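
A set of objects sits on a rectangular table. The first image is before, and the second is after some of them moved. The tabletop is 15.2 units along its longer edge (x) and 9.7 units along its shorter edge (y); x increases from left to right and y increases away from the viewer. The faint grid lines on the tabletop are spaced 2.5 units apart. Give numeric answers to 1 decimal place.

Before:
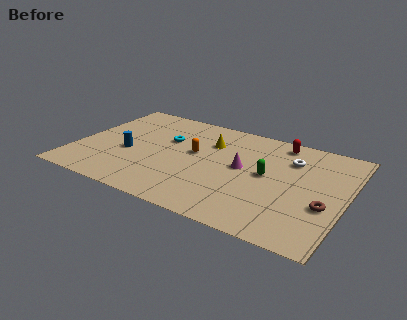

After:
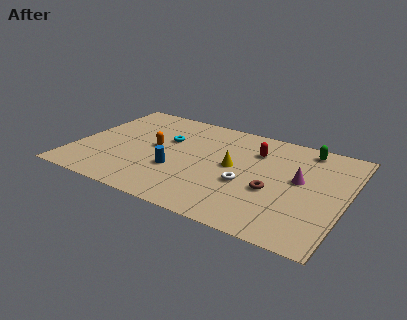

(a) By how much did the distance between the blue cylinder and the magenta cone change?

+0.5

They were about 6.5 units apart before and 7.0 after — 0.5 units further apart.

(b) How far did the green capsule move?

3.8

The green capsule was near (10.8, 5.1) before and (12.6, 8.5) after, so it travelled √(1.8² + 3.4²) ≈ 3.8 units.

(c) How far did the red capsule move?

1.8

The red capsule moved from about (11.1, 8.5) to (9.9, 7.1), a distance of √(1.2² + 1.4²) ≈ 1.8.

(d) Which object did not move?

the cyan torus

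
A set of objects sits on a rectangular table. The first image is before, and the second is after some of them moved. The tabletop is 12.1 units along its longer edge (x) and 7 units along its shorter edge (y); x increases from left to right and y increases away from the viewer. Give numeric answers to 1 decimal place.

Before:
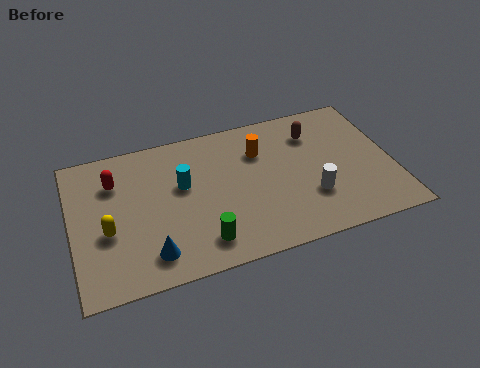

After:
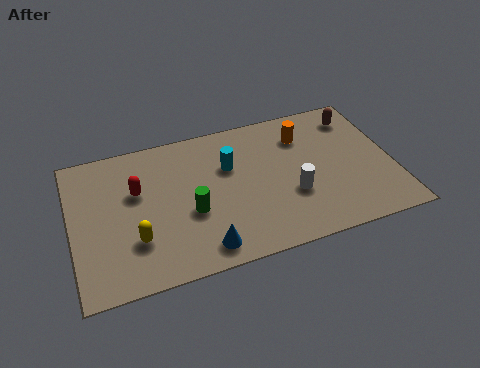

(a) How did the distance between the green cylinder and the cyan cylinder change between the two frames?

-0.5

Before: roughly 2.9 units apart; after: 2.4. That's 0.5 units closer together.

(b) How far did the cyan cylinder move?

1.8

The cyan cylinder was near (4.2, 4.2) before and (6.0, 4.6) after, so it travelled √(1.8² + 0.4²) ≈ 1.8 units.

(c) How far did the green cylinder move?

1.5

From (4.7, 1.3) to (4.4, 2.8), the green cylinder covered √(0.3² + 1.5²) ≈ 1.5 units.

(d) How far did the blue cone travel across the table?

1.9

The blue cone moved from about (2.8, 1.3) to (4.7, 1.0), a distance of √(1.9² + 0.3²) ≈ 1.9.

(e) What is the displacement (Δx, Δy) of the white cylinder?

(-0.7, 0.3)

From the two frames, the white cylinder sits at roughly (8.9, 2.2) before and (8.2, 2.5) after.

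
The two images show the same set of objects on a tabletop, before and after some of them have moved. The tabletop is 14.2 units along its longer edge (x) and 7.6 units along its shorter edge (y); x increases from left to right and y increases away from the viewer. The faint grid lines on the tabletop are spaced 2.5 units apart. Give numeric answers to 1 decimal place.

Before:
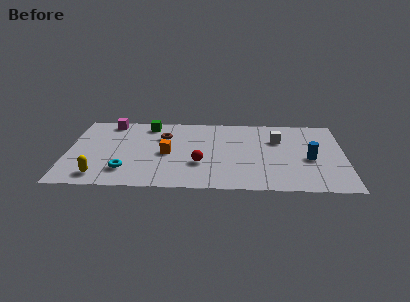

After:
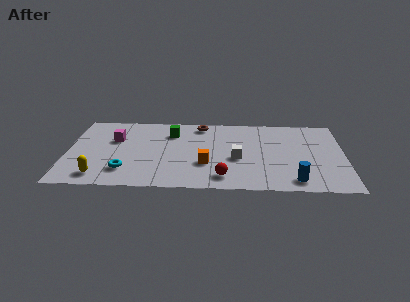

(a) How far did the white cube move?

2.9

The white cube was near (10.8, 5.2) before and (8.7, 3.2) after, so it travelled √(2.1² + 2.0²) ≈ 2.9 units.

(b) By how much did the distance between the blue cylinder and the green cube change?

-1.1

The distance was about 8.9 in the first image and 7.8 in the second, so they moved 1.1 units closer together.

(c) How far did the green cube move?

1.4

The green cube was near (4.1, 6.5) before and (5.3, 5.7) after, so it travelled √(1.2² + 0.8²) ≈ 1.4 units.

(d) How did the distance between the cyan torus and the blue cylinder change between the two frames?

-0.9

They were about 9.5 units apart before and 8.6 after — 0.9 units closer together.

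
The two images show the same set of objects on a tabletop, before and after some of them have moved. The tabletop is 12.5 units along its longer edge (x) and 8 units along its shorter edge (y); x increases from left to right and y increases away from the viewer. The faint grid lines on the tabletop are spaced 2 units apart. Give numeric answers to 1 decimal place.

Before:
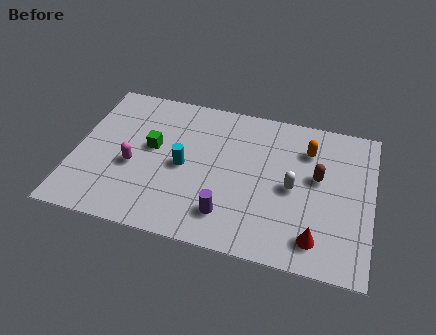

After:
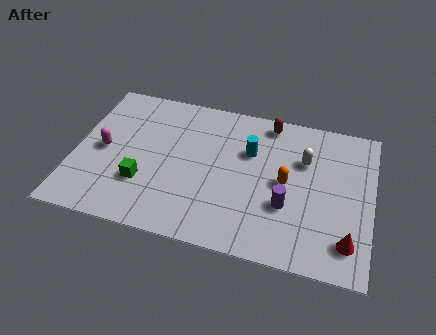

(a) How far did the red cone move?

1.3

The red cone moved from about (10.3, 1.4) to (11.6, 1.6), a distance of √(1.3² + 0.2²) ≈ 1.3.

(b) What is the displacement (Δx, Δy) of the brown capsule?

(-2.2, 2.5)

From the two frames, the brown capsule sits at roughly (10.2, 4.6) before and (8.0, 7.1) after.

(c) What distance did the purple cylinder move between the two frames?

2.6

The purple cylinder was near (6.6, 1.7) before and (9.0, 2.8) after, so it travelled √(2.4² + 1.1²) ≈ 2.6 units.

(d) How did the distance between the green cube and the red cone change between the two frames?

+0.9

Before: roughly 7.7 units apart; after: 8.6. That's 0.9 units further apart.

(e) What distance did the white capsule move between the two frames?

1.6

The white capsule was near (9.2, 3.8) before and (9.6, 5.4) after, so it travelled √(0.4² + 1.6²) ≈ 1.6 units.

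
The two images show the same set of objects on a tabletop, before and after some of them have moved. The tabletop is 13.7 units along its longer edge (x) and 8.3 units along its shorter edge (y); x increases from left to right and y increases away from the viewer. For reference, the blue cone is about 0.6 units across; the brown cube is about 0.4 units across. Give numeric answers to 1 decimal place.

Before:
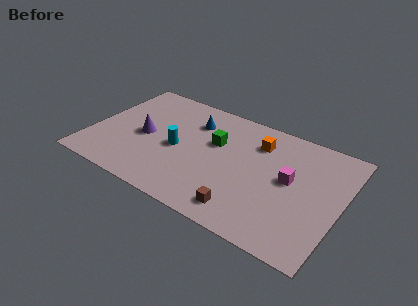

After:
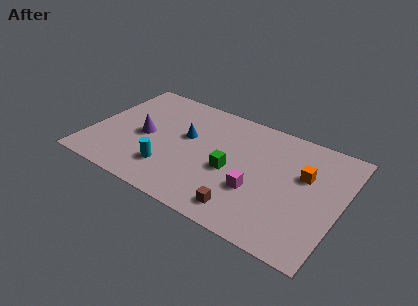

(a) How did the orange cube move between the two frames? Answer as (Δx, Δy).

(2.7, -1.1)

The orange cube was at about (8.9, 6.3) and moved to about (11.6, 5.2).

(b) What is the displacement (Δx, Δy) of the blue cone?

(-0.2, -1.3)

From the two frames, the blue cone sits at roughly (5.3, 6.2) before and (5.1, 4.9) after.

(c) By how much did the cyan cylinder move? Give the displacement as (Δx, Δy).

(-0.2, -1.7)

From the two frames, the cyan cylinder sits at roughly (4.8, 3.8) before and (4.6, 2.1) after.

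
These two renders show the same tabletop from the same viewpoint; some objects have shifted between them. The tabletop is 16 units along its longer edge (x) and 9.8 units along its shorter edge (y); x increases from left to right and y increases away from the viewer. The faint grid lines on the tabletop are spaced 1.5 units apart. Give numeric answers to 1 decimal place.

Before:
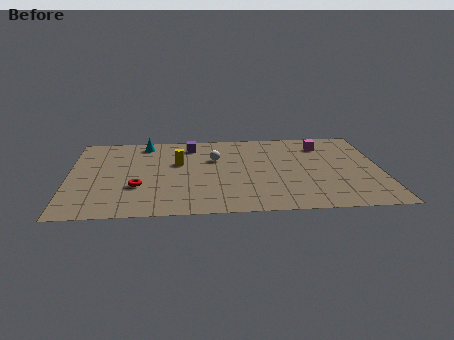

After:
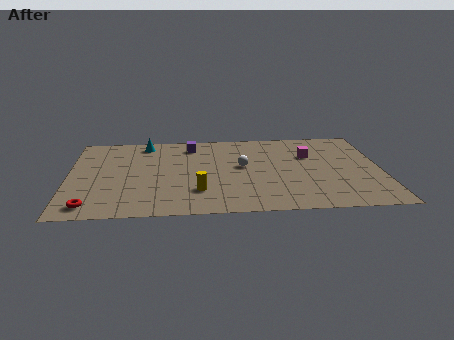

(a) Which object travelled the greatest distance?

the yellow cylinder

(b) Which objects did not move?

the cyan cone and the purple cube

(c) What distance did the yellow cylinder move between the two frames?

3.5

From (5.6, 6.0) to (6.6, 2.6), the yellow cylinder covered √(1.0² + 3.4²) ≈ 3.5 units.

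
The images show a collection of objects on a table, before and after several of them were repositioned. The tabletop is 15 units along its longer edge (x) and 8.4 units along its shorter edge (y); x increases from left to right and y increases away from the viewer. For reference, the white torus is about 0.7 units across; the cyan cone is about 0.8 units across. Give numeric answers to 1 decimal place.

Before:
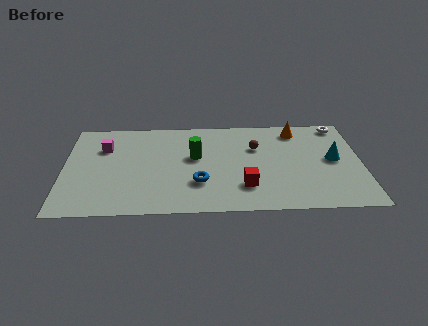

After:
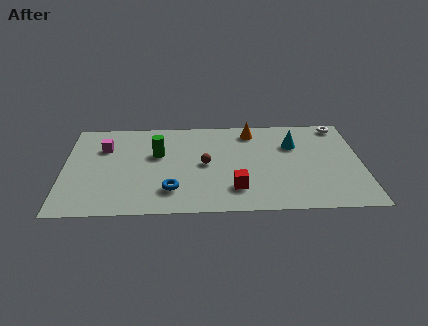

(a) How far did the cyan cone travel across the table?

2.4

The cyan cone moved from about (13.6, 4.4) to (11.6, 5.8), a distance of √(2.0² + 1.4²) ≈ 2.4.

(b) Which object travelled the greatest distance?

the brown sphere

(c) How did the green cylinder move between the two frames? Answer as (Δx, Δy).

(-1.9, 0.3)

The green cylinder was at about (6.6, 4.9) and moved to about (4.7, 5.2).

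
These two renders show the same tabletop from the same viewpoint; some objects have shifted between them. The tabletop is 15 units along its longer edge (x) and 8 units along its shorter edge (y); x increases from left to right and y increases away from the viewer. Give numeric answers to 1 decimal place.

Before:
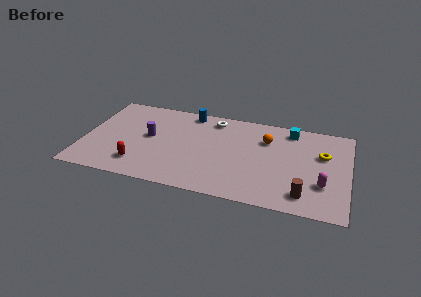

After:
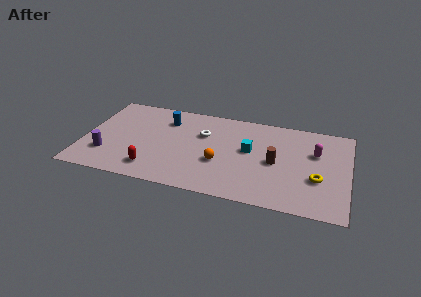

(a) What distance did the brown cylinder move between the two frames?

2.9

The brown cylinder was near (12.6, 1.4) before and (10.9, 3.8) after, so it travelled √(1.7² + 2.4²) ≈ 2.9 units.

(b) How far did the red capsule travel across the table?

0.8

The red capsule moved from about (3.3, 1.7) to (4.1, 1.5), a distance of √(0.8² + 0.2²) ≈ 0.8.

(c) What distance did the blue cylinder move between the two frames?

1.6

The blue cylinder was near (5.8, 7.1) before and (4.5, 6.1) after, so it travelled √(1.3² + 1.0²) ≈ 1.6 units.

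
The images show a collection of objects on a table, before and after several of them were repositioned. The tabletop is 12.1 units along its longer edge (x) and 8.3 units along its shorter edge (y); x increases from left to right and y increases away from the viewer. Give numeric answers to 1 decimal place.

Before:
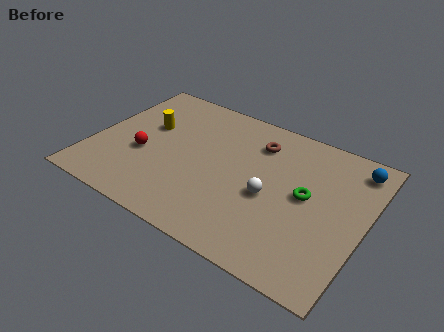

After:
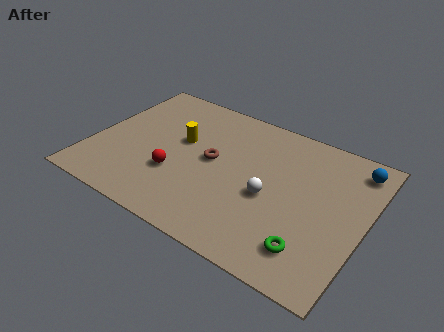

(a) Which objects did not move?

the white sphere and the blue sphere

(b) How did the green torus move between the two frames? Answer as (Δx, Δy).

(0.6, -2.7)

From the two frames, the green torus sits at roughly (9.5, 4.4) before and (10.1, 1.7) after.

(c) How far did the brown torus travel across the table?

2.6

The brown torus was near (7.0, 6.4) before and (5.3, 4.4) after, so it travelled √(1.7² + 2.0²) ≈ 2.6 units.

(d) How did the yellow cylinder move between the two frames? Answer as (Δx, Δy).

(1.6, -0.2)

The yellow cylinder started near (2.2, 5.1) and ended near (3.8, 4.9).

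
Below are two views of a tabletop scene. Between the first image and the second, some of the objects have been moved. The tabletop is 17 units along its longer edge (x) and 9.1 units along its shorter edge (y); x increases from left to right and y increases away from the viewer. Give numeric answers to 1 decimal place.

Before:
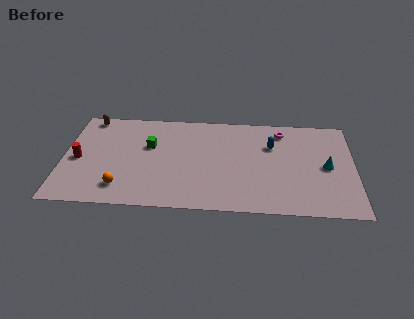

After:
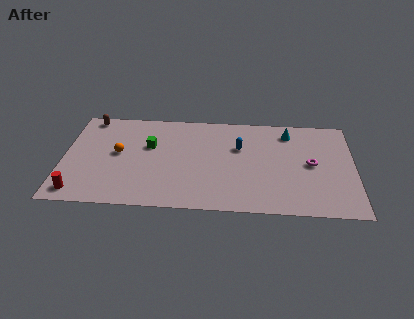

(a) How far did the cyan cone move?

3.8

From (15.4, 4.4) to (13.2, 7.5), the cyan cone covered √(2.2² + 3.1²) ≈ 3.8 units.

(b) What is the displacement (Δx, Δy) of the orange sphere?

(-0.3, 3.1)

The orange sphere started near (3.5, 1.8) and ended near (3.2, 4.9).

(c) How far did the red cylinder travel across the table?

3.0

From (0.9, 4.2) to (1.0, 1.2), the red cylinder covered √(0.1² + 3.0²) ≈ 3.0 units.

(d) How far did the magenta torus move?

3.4

The magenta torus was near (12.8, 7.6) before and (14.5, 4.6) after, so it travelled √(1.7² + 3.0²) ≈ 3.4 units.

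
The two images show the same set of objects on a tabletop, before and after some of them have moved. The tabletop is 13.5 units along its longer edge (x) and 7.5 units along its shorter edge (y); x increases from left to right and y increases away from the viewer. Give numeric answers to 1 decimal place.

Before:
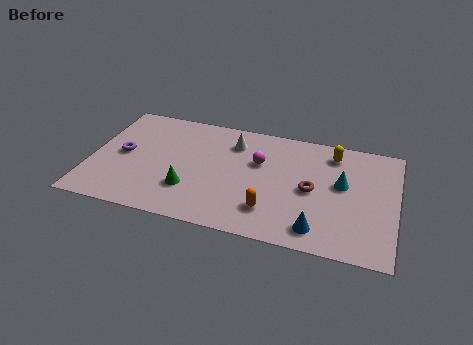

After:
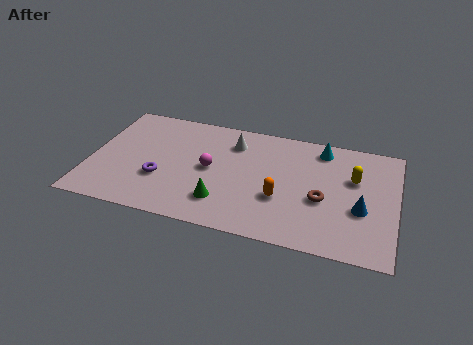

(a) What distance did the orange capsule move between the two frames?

1.0

The orange capsule moved from about (8.1, 1.8) to (8.5, 2.7), a distance of √(0.4² + 0.9²) ≈ 1.0.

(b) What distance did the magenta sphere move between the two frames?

2.3

The magenta sphere was near (7.4, 4.8) before and (5.3, 3.8) after, so it travelled √(2.1² + 1.0²) ≈ 2.3 units.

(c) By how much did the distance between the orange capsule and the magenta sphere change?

+0.3

Before: roughly 3.1 units apart; after: 3.4. That's 0.3 units further apart.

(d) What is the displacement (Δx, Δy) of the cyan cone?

(-1.0, 2.1)

From the two frames, the cyan cone sits at roughly (11.1, 4.3) before and (10.1, 6.4) after.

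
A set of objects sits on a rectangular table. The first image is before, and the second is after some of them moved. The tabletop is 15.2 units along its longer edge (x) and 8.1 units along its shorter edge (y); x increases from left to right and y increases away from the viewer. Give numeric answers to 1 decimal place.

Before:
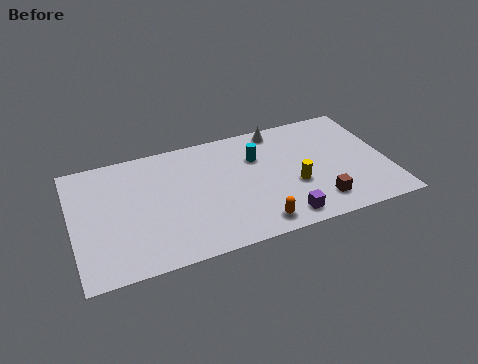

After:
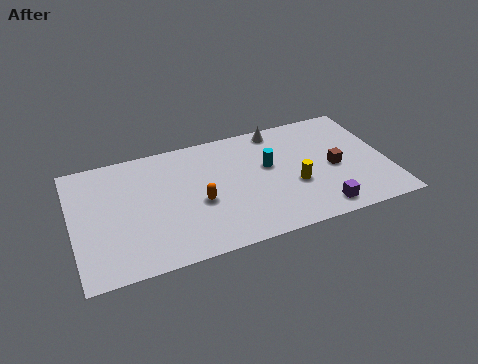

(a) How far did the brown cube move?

2.3

The brown cube moved from about (11.6, 1.6) to (12.6, 3.7), a distance of √(1.0² + 2.1²) ≈ 2.3.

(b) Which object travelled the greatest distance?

the orange capsule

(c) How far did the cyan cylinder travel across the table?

0.9

From (9.0, 5.6) to (9.5, 4.8), the cyan cylinder covered √(0.5² + 0.8²) ≈ 0.9 units.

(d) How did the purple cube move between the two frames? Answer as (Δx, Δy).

(1.8, 0.0)

The purple cube was at about (9.8, 1.1) and moved to about (11.6, 1.1).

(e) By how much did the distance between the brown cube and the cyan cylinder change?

-1.5

The distance was about 4.8 in the first image and 3.3 in the second, so they moved 1.5 units closer together.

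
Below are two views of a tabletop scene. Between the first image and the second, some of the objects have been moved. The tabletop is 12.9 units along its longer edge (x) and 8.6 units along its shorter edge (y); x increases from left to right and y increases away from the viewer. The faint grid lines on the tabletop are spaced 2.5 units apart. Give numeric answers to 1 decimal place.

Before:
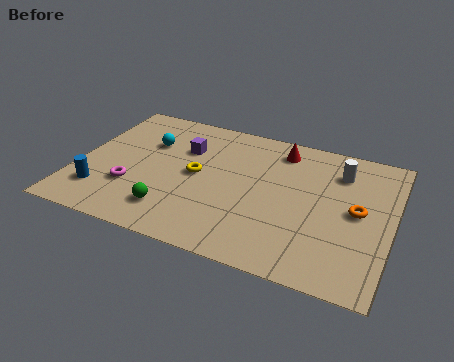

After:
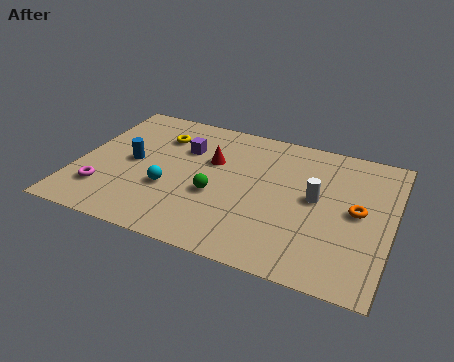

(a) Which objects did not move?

the orange torus and the purple cube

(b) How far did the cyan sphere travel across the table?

3.0

The cyan sphere was near (2.7, 5.8) before and (3.9, 3.1) after, so it travelled √(1.2² + 2.7²) ≈ 3.0 units.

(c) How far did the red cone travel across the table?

3.2

From (8.1, 7.2) to (5.4, 5.5), the red cone covered √(2.7² + 1.7²) ≈ 3.2 units.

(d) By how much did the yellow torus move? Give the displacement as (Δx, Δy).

(-1.8, 2.0)

The yellow torus started near (4.9, 4.4) and ended near (3.1, 6.4).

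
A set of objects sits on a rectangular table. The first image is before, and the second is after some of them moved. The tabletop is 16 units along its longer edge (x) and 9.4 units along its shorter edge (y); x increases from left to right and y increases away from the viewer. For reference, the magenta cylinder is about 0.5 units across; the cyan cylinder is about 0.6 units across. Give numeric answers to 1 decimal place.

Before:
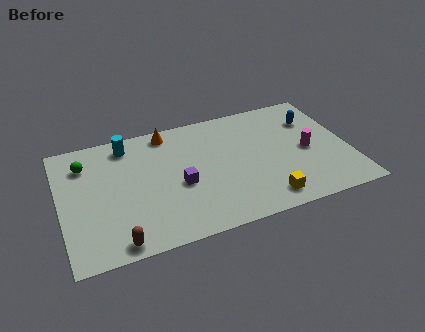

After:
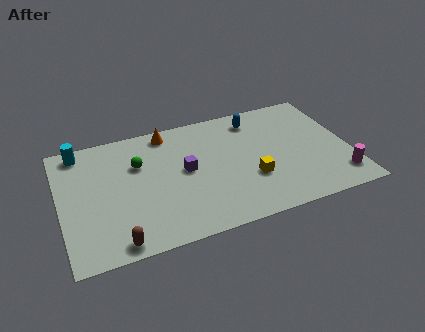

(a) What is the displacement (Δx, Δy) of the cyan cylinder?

(-2.6, 0.3)

The cyan cylinder was at about (3.9, 8.0) and moved to about (1.3, 8.3).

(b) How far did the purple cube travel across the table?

1.1

The purple cube was near (6.5, 4.0) before and (6.9, 5.0) after, so it travelled √(0.4² + 1.0²) ≈ 1.1 units.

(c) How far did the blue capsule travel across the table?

3.4

The blue capsule moved from about (14.3, 6.8) to (11.1, 7.8), a distance of √(3.2² + 1.0²) ≈ 3.4.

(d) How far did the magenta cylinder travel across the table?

3.0

From (13.7, 4.4) to (15.2, 1.8), the magenta cylinder covered √(1.5² + 2.6²) ≈ 3.0 units.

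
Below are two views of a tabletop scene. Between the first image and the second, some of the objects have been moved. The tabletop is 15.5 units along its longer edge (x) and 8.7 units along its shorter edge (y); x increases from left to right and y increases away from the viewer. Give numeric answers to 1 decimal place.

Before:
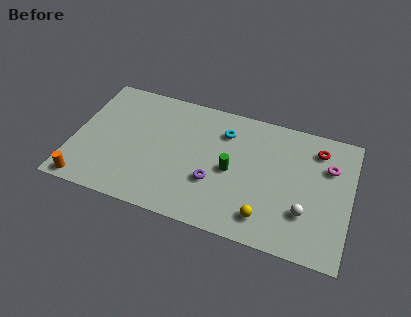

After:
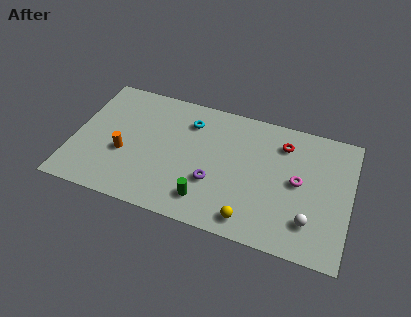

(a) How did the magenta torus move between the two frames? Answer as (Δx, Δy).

(-1.6, -1.5)

From the two frames, the magenta torus sits at roughly (14.2, 6.0) before and (12.6, 4.5) after.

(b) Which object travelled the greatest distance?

the orange cylinder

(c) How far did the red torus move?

1.9

The red torus was near (13.5, 7.0) before and (11.6, 6.8) after, so it travelled √(1.9² + 0.2²) ≈ 1.9 units.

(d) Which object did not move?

the purple torus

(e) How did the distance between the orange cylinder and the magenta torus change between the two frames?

-4.4

They were about 14.2 units apart before and 9.8 after — 4.4 units closer together.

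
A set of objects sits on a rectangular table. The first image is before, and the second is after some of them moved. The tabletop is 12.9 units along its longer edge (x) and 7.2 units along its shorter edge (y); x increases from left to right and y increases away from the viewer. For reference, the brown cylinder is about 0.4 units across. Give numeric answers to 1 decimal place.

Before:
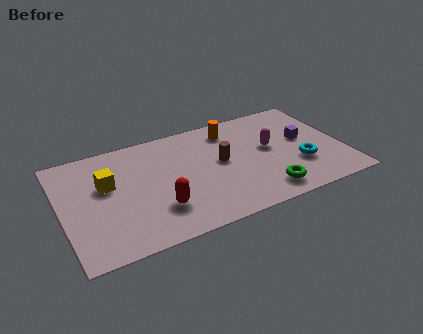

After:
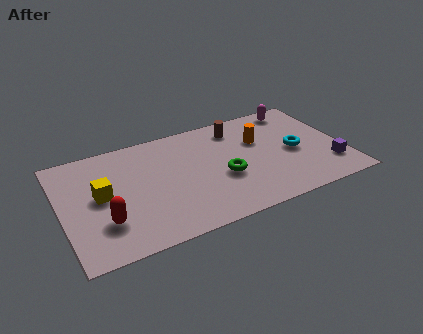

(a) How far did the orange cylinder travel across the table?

1.7

The orange cylinder moved from about (8.0, 5.9) to (9.2, 4.7), a distance of √(1.2² + 1.2²) ≈ 1.7.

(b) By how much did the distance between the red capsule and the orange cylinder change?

+2.4

Before: roughly 5.4 units apart; after: 7.8. That's 2.4 units further apart.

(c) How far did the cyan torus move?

1.0

The cyan torus moved from about (10.8, 2.4) to (10.7, 3.4), a distance of √(0.1² + 1.0²) ≈ 1.0.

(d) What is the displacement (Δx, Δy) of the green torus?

(-1.7, 1.7)

The green torus started near (9.0, 1.2) and ended near (7.3, 2.9).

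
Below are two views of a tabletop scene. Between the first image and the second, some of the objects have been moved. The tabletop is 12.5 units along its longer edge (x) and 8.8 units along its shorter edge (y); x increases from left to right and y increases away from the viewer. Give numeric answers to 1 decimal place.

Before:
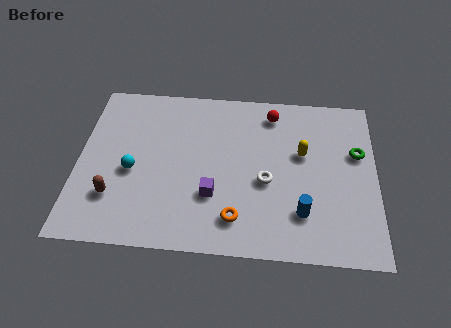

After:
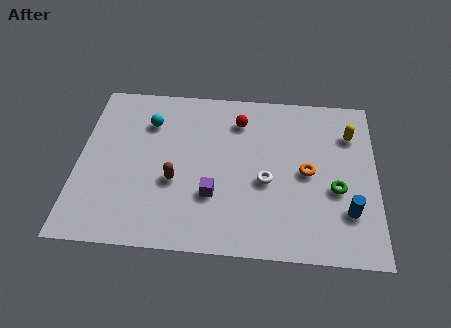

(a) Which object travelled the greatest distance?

the orange torus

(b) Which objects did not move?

the white torus and the purple cube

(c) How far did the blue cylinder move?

1.9

The blue cylinder moved from about (9.4, 2.2) to (11.3, 2.4), a distance of √(1.9² + 0.2²) ≈ 1.9.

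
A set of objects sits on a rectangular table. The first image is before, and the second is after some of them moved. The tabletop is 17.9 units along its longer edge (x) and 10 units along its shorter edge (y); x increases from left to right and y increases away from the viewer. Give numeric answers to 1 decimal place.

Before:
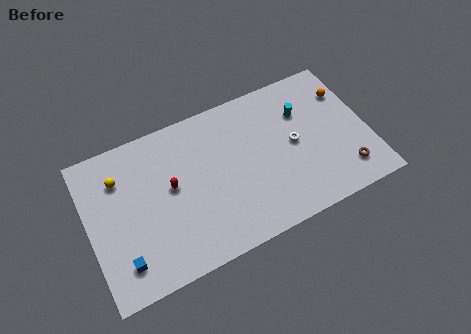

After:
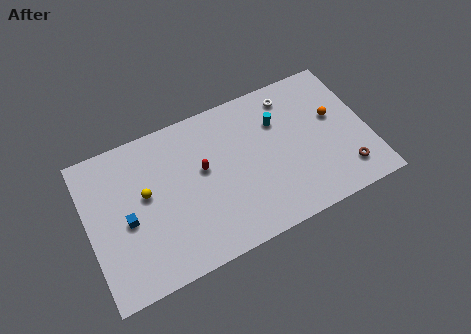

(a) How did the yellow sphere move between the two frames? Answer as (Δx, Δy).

(1.5, -1.7)

The yellow sphere started near (2.2, 7.4) and ended near (3.7, 5.7).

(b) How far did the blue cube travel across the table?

2.6

The blue cube moved from about (1.8, 2.0) to (2.4, 4.5), a distance of √(0.6² + 2.5²) ≈ 2.6.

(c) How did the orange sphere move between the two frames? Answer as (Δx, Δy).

(-1.0, -1.4)

From the two frames, the orange sphere sits at roughly (16.9, 7.3) before and (15.9, 5.9) after.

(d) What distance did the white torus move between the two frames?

3.3

The white torus moved from about (13.2, 5.1) to (13.4, 8.4), a distance of √(0.2² + 3.3²) ≈ 3.3.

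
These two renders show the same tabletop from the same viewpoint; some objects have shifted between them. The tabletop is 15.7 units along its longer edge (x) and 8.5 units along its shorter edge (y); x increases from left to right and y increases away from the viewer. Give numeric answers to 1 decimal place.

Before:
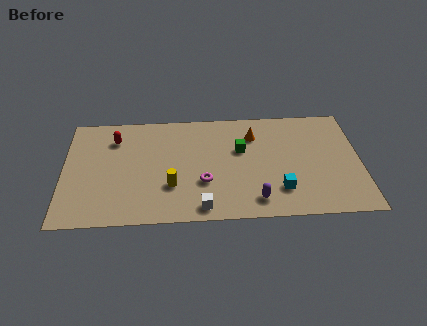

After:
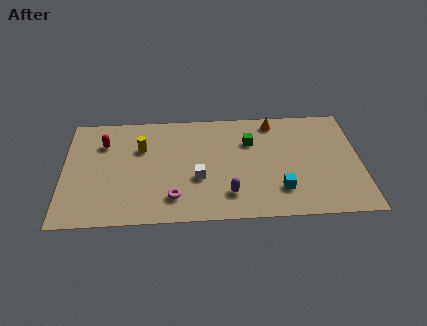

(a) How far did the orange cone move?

1.5

From (10.1, 6.4) to (11.2, 7.4), the orange cone covered √(1.1² + 1.0²) ≈ 1.5 units.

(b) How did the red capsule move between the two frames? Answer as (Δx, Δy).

(-0.6, -0.3)

The red capsule started near (2.7, 6.5) and ended near (2.1, 6.2).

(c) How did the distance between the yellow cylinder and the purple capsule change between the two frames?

+1.4

They were about 4.6 units apart before and 6.0 after — 1.4 units further apart.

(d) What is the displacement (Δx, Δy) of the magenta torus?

(-1.6, -1.1)

From the two frames, the magenta torus sits at roughly (7.4, 2.9) before and (5.8, 1.8) after.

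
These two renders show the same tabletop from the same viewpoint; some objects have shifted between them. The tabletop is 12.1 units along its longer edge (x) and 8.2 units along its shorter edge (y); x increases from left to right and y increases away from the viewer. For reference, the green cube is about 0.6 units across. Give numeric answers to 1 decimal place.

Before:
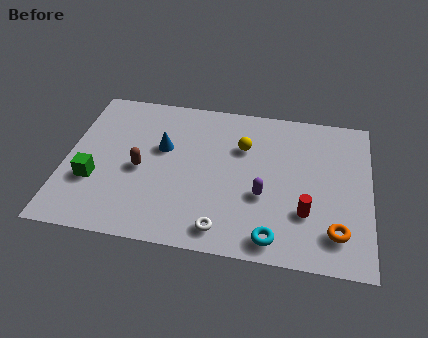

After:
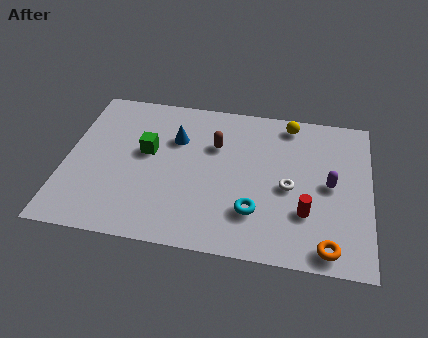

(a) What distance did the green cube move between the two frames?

2.8

The green cube was near (1.2, 2.8) before and (3.2, 4.7) after, so it travelled √(2.0² + 1.9²) ≈ 2.8 units.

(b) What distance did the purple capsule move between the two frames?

2.8

From (7.9, 3.1) to (10.5, 4.1), the purple capsule covered √(2.6² + 1.0²) ≈ 2.8 units.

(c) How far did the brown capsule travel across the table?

3.4

From (3.0, 3.7) to (5.9, 5.5), the brown capsule covered √(2.9² + 1.8²) ≈ 3.4 units.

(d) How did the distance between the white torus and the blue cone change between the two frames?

+0.3

Before: roughly 4.7 units apart; after: 5.0. That's 0.3 units further apart.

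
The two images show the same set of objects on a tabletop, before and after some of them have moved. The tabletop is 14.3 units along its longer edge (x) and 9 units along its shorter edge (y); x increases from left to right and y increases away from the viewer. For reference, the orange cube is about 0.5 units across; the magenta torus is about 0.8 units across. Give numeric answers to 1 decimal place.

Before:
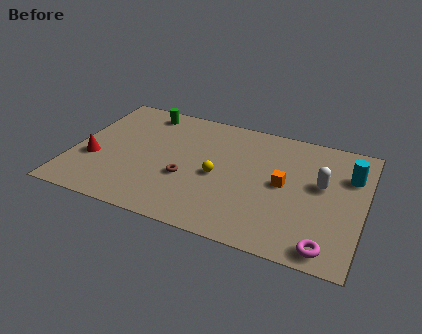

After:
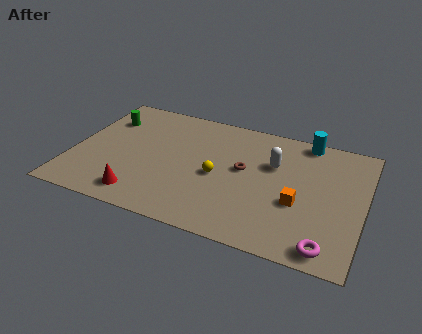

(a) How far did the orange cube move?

1.4

The orange cube was near (10.4, 4.6) before and (11.2, 3.5) after, so it travelled √(0.8² + 1.1²) ≈ 1.4 units.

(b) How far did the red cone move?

3.2

The red cone moved from about (1.1, 3.3) to (3.7, 1.4), a distance of √(2.6² + 1.9²) ≈ 3.2.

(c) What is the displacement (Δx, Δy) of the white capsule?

(-2.4, 0.7)

The white capsule was at about (12.2, 5.2) and moved to about (9.8, 5.9).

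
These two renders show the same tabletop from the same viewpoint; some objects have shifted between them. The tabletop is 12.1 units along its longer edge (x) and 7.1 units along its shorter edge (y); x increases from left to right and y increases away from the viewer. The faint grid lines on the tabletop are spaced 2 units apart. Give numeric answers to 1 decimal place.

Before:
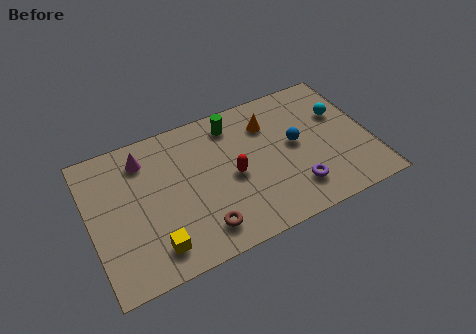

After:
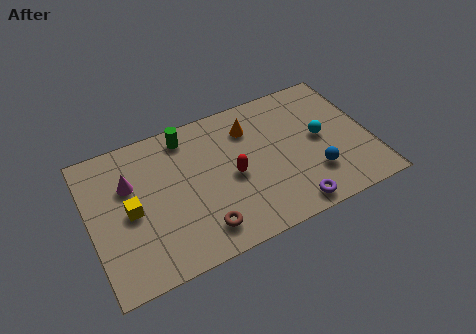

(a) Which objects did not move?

the brown torus and the red capsule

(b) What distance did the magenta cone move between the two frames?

1.2

The magenta cone was near (2.5, 5.7) before and (1.8, 4.7) after, so it travelled √(0.7² + 1.0²) ≈ 1.2 units.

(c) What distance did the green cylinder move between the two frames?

2.0

The green cylinder was near (6.4, 5.9) before and (4.4, 6.1) after, so it travelled √(2.0² + 0.2²) ≈ 2.0 units.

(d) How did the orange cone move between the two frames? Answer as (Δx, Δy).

(-0.8, 0.1)

From the two frames, the orange cone sits at roughly (7.9, 5.3) before and (7.1, 5.4) after.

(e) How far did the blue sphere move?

1.9

The blue sphere was near (8.9, 3.8) before and (9.5, 2.0) after, so it travelled √(0.6² + 1.8²) ≈ 1.9 units.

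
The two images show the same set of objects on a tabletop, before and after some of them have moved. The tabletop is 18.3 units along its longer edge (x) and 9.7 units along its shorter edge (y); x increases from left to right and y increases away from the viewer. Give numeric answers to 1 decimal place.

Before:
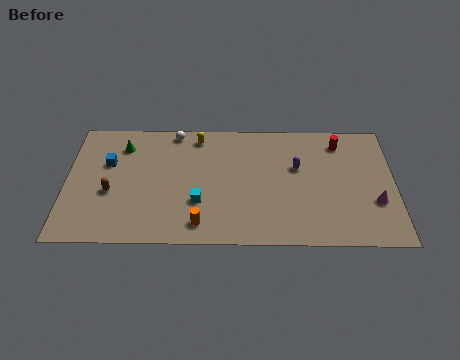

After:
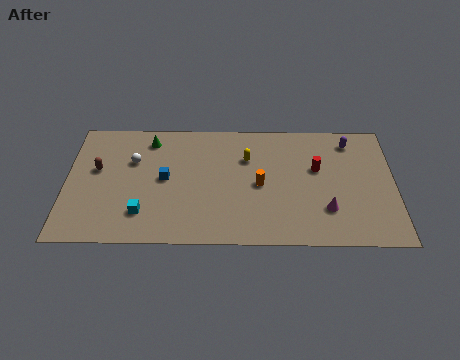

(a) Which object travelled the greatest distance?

the orange cylinder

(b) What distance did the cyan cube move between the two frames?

3.2

The cyan cube moved from about (7.4, 3.2) to (4.3, 2.3), a distance of √(3.1² + 0.9²) ≈ 3.2.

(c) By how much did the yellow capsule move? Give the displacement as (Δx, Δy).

(2.8, -1.7)

From the two frames, the yellow capsule sits at roughly (7.3, 8.4) before and (10.1, 6.7) after.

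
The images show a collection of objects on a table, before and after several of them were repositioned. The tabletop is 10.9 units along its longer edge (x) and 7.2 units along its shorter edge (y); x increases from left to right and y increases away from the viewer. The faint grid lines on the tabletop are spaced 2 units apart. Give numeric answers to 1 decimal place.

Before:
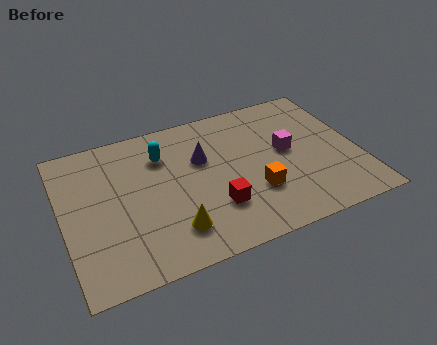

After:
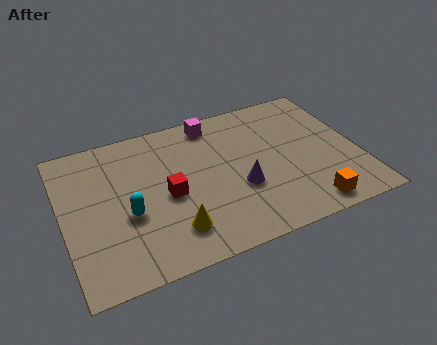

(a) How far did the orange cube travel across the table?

2.3

The orange cube moved from about (6.9, 2.3) to (8.7, 0.9), a distance of √(1.8² + 1.4²) ≈ 2.3.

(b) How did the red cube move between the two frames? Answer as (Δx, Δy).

(-1.6, 1.2)

From the two frames, the red cube sits at roughly (5.4, 2.1) before and (3.8, 3.3) after.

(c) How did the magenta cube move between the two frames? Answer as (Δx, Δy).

(-2.5, 2.4)

From the two frames, the magenta cube sits at roughly (8.3, 3.9) before and (5.8, 6.3) after.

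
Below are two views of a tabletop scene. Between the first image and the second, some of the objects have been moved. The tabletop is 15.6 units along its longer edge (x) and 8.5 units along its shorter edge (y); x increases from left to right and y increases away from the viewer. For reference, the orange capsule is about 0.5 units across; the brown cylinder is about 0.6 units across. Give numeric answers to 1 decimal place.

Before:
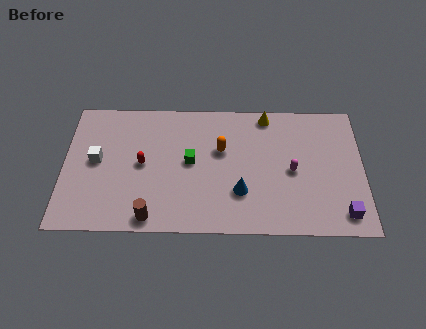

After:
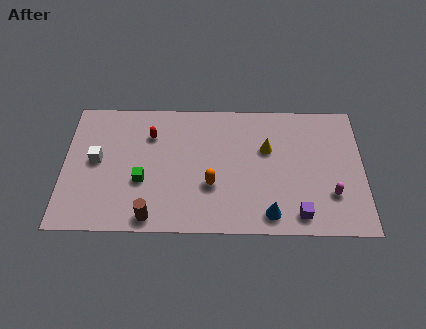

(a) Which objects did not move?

the brown cylinder and the white cube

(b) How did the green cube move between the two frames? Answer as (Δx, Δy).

(-2.5, -1.3)

The green cube started near (6.6, 4.5) and ended near (4.1, 3.2).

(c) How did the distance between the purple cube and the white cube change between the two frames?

-2.2

Before: roughly 13.2 units apart; after: 11.0. That's 2.2 units closer together.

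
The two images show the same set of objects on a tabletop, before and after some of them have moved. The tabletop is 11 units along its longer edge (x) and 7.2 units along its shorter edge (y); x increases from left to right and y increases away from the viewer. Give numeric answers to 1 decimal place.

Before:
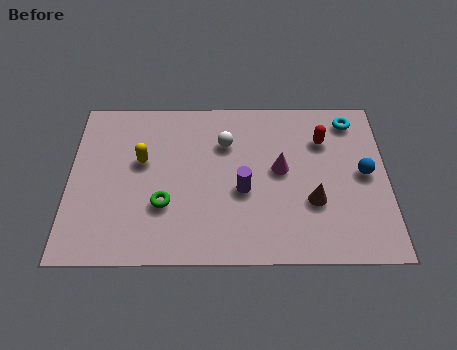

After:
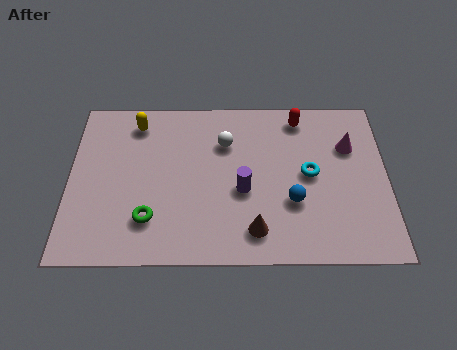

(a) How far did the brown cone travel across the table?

2.3

From (8.4, 2.5) to (6.4, 1.3), the brown cone covered √(2.0² + 1.2²) ≈ 2.3 units.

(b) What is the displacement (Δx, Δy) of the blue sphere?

(-2.5, -1.2)

The blue sphere started near (10.2, 3.7) and ended near (7.7, 2.5).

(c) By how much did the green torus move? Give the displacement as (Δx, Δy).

(-0.5, -0.6)

From the two frames, the green torus sits at roughly (3.3, 2.4) before and (2.8, 1.8) after.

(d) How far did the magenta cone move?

2.6

The magenta cone moved from about (7.3, 3.9) to (9.7, 4.9), a distance of √(2.4² + 1.0²) ≈ 2.6.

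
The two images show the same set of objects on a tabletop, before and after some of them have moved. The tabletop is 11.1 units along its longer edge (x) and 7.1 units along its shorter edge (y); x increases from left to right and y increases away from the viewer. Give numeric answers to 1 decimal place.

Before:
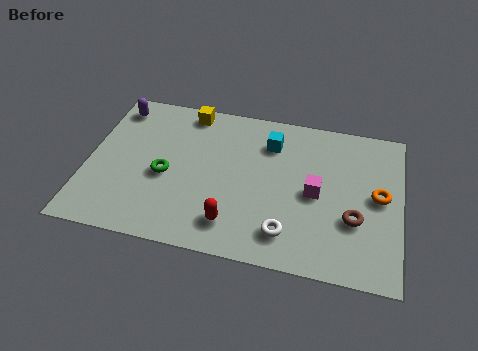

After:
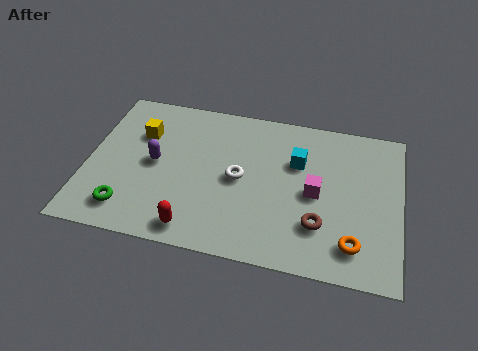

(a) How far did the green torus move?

2.2

The green torus was near (2.8, 3.1) before and (1.6, 1.3) after, so it travelled √(1.2² + 1.8²) ≈ 2.2 units.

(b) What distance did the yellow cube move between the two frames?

2.1

From (3.4, 6.3) to (1.8, 4.9), the yellow cube covered √(1.6² + 1.4²) ≈ 2.1 units.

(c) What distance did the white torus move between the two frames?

2.8

From (7.2, 1.4) to (5.4, 3.5), the white torus covered √(1.8² + 2.1²) ≈ 2.8 units.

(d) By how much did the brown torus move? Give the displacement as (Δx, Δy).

(-1.2, -0.5)

The brown torus started near (9.5, 2.5) and ended near (8.3, 2.0).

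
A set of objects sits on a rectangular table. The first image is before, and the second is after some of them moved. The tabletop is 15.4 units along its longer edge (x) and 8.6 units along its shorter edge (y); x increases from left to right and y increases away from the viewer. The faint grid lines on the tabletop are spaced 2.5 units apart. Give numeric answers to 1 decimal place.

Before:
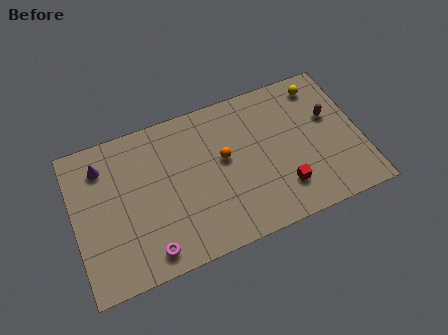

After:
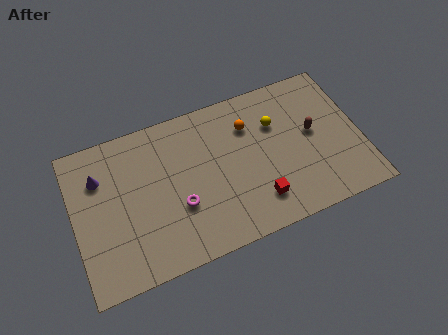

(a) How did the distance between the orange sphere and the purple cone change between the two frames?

+1.4

They were about 6.7 units apart before and 8.1 after — 1.4 units further apart.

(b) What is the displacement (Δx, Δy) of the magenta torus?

(1.8, 1.9)

The magenta torus started near (3.7, 1.2) and ended near (5.5, 3.1).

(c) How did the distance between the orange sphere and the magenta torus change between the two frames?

-0.5

They were about 5.7 units apart before and 5.2 after — 0.5 units closer together.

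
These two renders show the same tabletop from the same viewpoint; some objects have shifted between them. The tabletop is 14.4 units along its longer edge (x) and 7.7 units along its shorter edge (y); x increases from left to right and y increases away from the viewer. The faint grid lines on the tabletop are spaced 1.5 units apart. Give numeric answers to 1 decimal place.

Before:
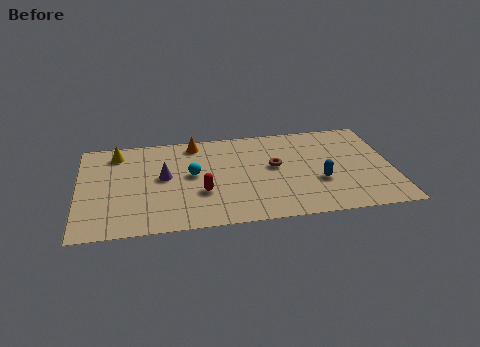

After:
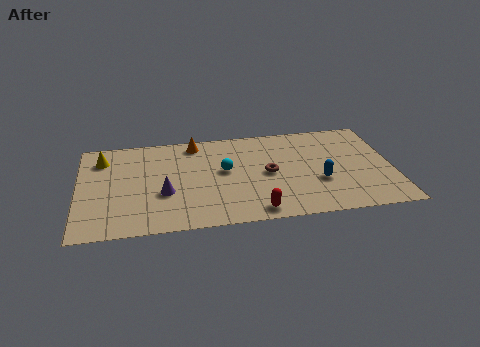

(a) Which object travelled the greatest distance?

the red capsule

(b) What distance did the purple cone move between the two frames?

1.3

The purple cone moved from about (3.9, 4.2) to (3.9, 2.9), a distance of √(0.0² + 1.3²) ≈ 1.3.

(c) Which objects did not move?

the orange cone and the blue capsule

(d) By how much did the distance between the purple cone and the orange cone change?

+1.2

They were about 2.9 units apart before and 4.1 after — 1.2 units further apart.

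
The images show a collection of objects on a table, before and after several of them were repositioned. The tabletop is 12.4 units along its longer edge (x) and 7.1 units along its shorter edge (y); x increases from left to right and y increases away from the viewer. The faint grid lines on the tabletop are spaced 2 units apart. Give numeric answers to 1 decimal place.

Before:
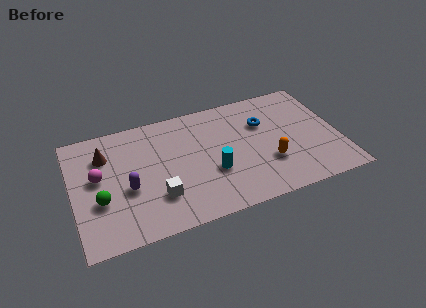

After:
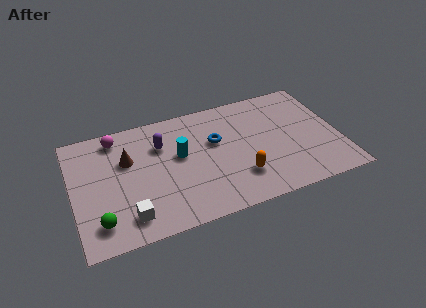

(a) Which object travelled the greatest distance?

the purple capsule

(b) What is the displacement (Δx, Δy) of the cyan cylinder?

(-1.4, 1.5)

From the two frames, the cyan cylinder sits at roughly (6.4, 2.6) before and (5.0, 4.1) after.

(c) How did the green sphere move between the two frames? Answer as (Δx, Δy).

(-0.1, -1.2)

From the two frames, the green sphere sits at roughly (1.2, 2.6) before and (1.1, 1.4) after.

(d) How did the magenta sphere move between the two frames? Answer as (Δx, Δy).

(1.0, 2.1)

From the two frames, the magenta sphere sits at roughly (1.2, 4.0) before and (2.2, 6.1) after.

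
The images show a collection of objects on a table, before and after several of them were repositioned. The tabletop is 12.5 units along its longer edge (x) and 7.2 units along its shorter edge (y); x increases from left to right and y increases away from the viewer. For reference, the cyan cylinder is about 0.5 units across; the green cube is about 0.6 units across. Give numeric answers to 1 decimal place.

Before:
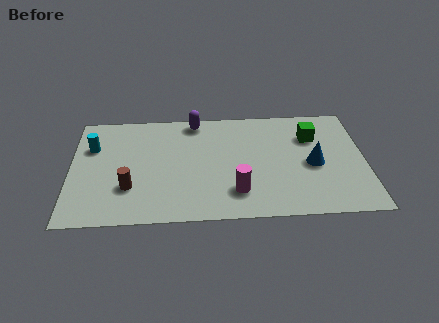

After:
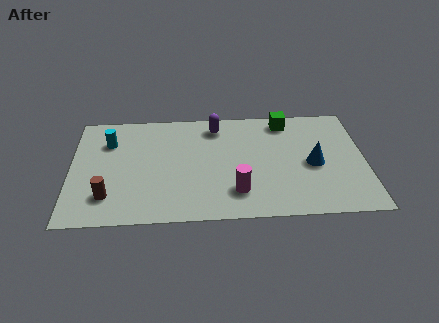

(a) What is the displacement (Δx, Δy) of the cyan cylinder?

(0.7, 0.3)

From the two frames, the cyan cylinder sits at roughly (0.9, 4.9) before and (1.6, 5.2) after.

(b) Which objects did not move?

the magenta cylinder and the blue cone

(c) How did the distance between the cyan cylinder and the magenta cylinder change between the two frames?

-0.5

They were about 6.9 units apart before and 6.4 after — 0.5 units closer together.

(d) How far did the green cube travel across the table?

1.6

The green cube moved from about (10.3, 5.1) to (9.2, 6.2), a distance of √(1.1² + 1.1²) ≈ 1.6.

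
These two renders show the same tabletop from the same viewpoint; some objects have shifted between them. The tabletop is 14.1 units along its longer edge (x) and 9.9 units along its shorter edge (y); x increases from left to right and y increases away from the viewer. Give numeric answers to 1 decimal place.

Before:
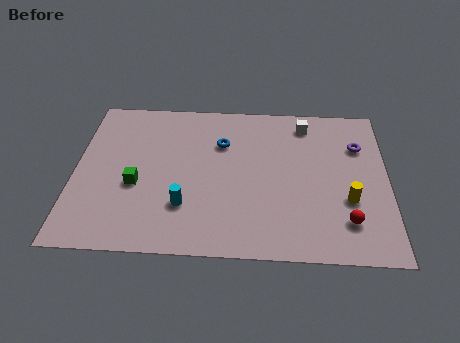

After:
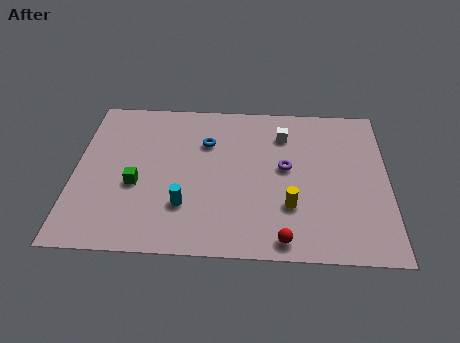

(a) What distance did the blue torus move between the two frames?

0.7

The blue torus was near (6.6, 6.9) before and (5.9, 6.9) after, so it travelled √(0.7² + 0.0²) ≈ 0.7 units.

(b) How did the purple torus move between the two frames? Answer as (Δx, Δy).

(-3.3, -1.6)

The purple torus was at about (12.8, 7.0) and moved to about (9.5, 5.4).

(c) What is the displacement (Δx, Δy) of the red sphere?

(-2.8, -1.2)

The red sphere started near (12.2, 2.2) and ended near (9.4, 1.0).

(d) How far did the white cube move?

1.3

From (10.4, 8.4) to (9.4, 7.6), the white cube covered √(1.0² + 0.8²) ≈ 1.3 units.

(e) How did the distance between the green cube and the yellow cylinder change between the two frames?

-2.5

Before: roughly 9.5 units apart; after: 7.0. That's 2.5 units closer together.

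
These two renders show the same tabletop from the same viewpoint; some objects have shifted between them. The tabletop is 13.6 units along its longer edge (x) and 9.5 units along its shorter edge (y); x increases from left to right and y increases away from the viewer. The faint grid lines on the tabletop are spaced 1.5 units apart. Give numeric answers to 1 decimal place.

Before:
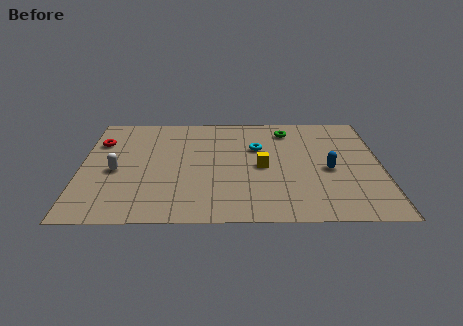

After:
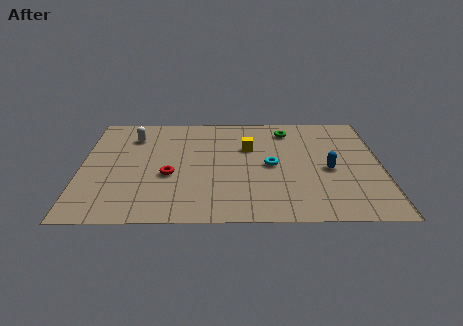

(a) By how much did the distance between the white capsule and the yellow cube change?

-1.2

Before: roughly 6.6 units apart; after: 5.4. That's 1.2 units closer together.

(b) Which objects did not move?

the blue capsule and the green torus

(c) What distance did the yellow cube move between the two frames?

1.8

The yellow cube was near (8.2, 4.5) before and (7.6, 6.2) after, so it travelled √(0.6² + 1.7²) ≈ 1.8 units.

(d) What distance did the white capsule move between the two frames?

3.2

From (1.6, 4.2) to (2.3, 7.3), the white capsule covered √(0.7² + 3.1²) ≈ 3.2 units.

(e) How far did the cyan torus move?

1.7

From (8.0, 6.2) to (8.6, 4.6), the cyan torus covered √(0.6² + 1.6²) ≈ 1.7 units.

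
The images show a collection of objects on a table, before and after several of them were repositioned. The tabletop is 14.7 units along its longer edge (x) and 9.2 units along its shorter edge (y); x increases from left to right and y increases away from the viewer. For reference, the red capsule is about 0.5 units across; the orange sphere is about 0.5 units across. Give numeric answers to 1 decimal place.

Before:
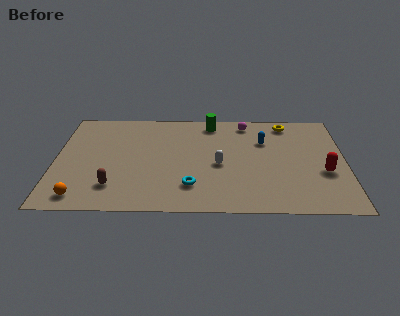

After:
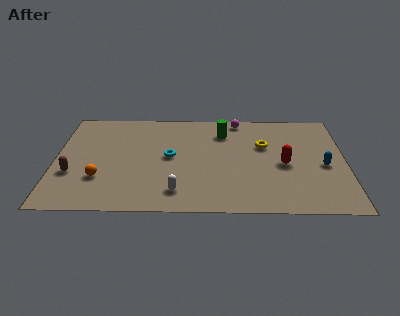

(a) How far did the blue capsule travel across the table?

3.7

The blue capsule was near (10.6, 6.3) before and (13.6, 4.1) after, so it travelled √(3.0² + 2.2²) ≈ 3.7 units.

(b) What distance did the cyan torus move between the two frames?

2.8

The cyan torus was near (6.9, 2.2) before and (5.8, 4.8) after, so it travelled √(1.1² + 2.6²) ≈ 2.8 units.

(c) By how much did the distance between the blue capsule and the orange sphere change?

+0.9

Before: roughly 10.5 units apart; after: 11.4. That's 0.9 units further apart.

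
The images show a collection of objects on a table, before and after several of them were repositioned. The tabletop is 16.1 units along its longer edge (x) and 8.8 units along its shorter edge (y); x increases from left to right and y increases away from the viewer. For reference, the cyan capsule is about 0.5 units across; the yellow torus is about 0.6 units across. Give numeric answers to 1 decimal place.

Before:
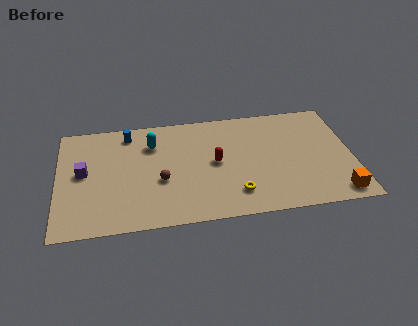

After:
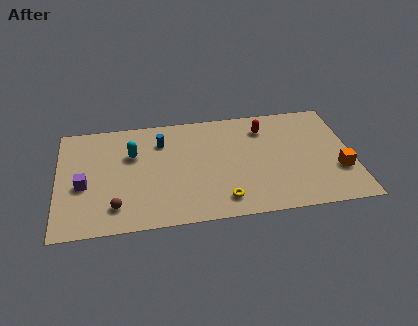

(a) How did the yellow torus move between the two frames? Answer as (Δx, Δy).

(-0.7, -0.4)

The yellow torus was at about (9.6, 1.9) and moved to about (8.9, 1.5).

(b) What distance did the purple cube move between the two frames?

1.0

From (1.4, 4.7) to (1.4, 3.7), the purple cube covered √(0.0² + 1.0²) ≈ 1.0 units.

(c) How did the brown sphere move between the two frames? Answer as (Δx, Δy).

(-2.5, -1.7)

From the two frames, the brown sphere sits at roughly (5.6, 3.5) before and (3.1, 1.8) after.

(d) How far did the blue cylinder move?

2.0

From (3.9, 7.5) to (5.7, 6.6), the blue cylinder covered √(1.8² + 0.9²) ≈ 2.0 units.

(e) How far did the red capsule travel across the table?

3.7

The red capsule was near (8.6, 4.5) before and (11.4, 6.9) after, so it travelled √(2.8² + 2.4²) ≈ 3.7 units.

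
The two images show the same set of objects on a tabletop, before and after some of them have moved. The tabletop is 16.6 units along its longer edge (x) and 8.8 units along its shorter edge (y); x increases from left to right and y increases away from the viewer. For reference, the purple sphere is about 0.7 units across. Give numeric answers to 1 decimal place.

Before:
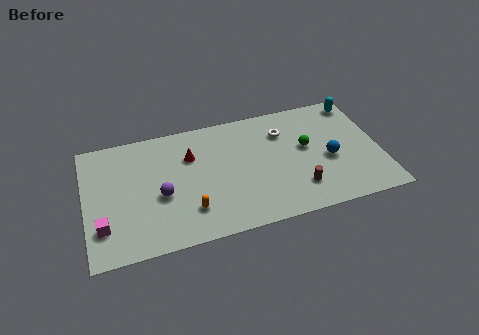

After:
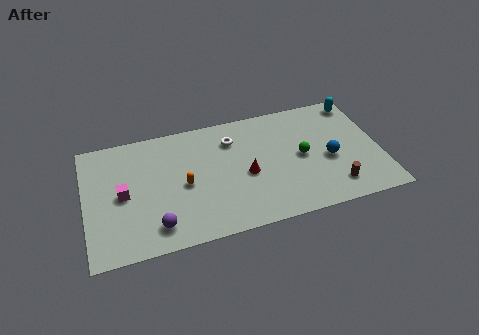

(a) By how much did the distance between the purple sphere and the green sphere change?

+0.5

The distance was about 8.4 in the first image and 8.9 in the second, so they moved 0.5 units further apart.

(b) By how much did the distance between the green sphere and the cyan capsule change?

+0.6

Before: roughly 4.2 units apart; after: 4.8. That's 0.6 units further apart.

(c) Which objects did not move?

the cyan capsule and the blue sphere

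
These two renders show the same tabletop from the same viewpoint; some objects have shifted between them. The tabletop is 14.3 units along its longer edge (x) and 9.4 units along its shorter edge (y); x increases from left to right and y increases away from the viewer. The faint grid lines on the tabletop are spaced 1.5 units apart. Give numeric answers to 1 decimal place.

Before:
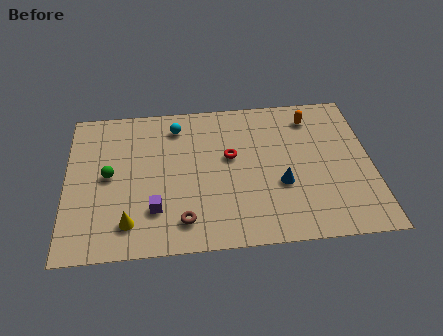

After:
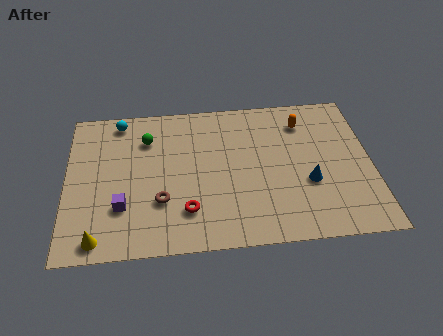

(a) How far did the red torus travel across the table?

3.8

The red torus was near (7.7, 5.5) before and (5.6, 2.3) after, so it travelled √(2.1² + 3.2²) ≈ 3.8 units.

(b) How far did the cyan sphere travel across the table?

2.8

From (5.2, 7.7) to (2.5, 8.3), the cyan sphere covered √(2.7² + 0.6²) ≈ 2.8 units.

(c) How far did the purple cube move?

1.5

From (4.1, 2.5) to (2.6, 2.8), the purple cube covered √(1.5² + 0.3²) ≈ 1.5 units.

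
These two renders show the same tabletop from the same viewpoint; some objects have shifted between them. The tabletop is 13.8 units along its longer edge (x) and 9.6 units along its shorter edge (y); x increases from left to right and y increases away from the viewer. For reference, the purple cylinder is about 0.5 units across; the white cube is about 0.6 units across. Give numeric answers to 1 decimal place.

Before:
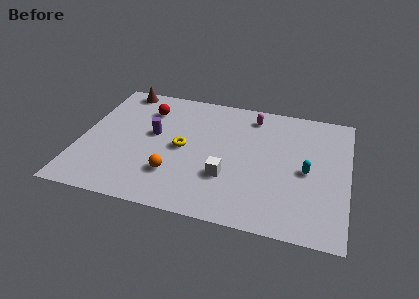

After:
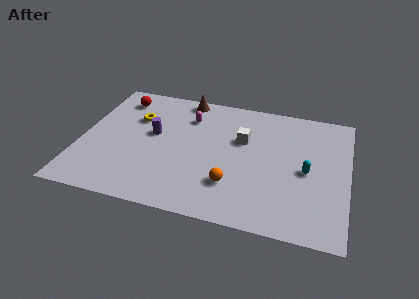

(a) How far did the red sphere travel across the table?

1.6

From (3.2, 7.3) to (1.7, 7.9), the red sphere covered √(1.5² + 0.6²) ≈ 1.6 units.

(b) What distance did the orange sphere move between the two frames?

3.0

The orange sphere was near (5.0, 2.6) before and (8.0, 2.6) after, so it travelled √(3.0² + 0.0²) ≈ 3.0 units.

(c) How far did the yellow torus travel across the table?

3.2

The yellow torus was near (5.3, 4.7) before and (2.7, 6.5) after, so it travelled √(2.6² + 1.8²) ≈ 3.2 units.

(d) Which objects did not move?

the purple cylinder and the cyan capsule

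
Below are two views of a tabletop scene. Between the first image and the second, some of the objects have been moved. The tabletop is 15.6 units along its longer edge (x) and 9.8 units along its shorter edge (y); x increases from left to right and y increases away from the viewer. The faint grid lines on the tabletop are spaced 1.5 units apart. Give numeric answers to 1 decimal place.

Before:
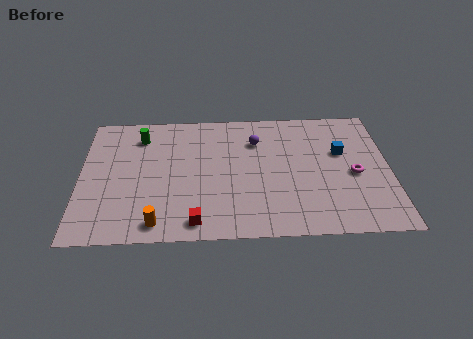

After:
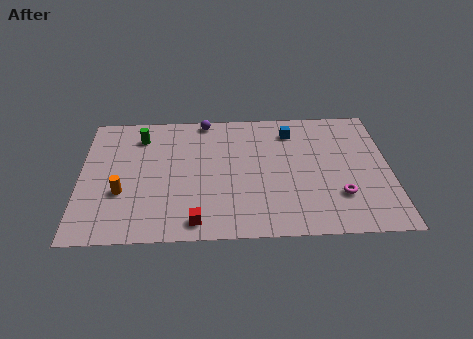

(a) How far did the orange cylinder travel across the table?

2.9

The orange cylinder moved from about (3.9, 1.2) to (2.1, 3.5), a distance of √(1.8² + 2.3²) ≈ 2.9.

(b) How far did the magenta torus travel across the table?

1.8

The magenta torus moved from about (13.8, 4.4) to (13.0, 2.8), a distance of √(0.8² + 1.6²) ≈ 1.8.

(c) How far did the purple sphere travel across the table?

3.2

The purple sphere moved from about (8.9, 7.2) to (6.3, 9.0), a distance of √(2.6² + 1.8²) ≈ 3.2.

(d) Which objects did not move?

the red cube and the green cylinder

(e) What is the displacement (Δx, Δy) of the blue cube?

(-2.5, 1.8)

From the two frames, the blue cube sits at roughly (13.2, 6.1) before and (10.7, 7.9) after.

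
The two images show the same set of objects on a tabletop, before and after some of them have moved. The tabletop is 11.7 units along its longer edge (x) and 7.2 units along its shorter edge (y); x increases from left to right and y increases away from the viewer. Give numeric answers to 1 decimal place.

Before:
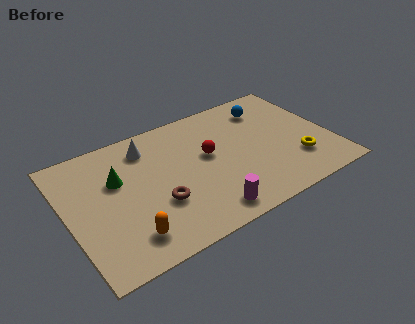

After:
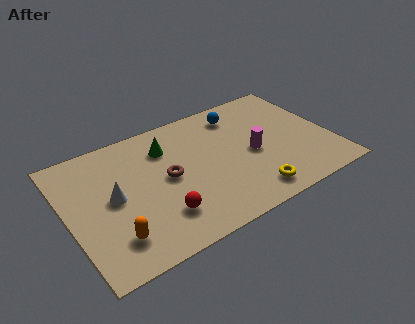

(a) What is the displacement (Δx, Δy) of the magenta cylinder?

(2.5, 2.3)

The magenta cylinder started near (5.7, 1.0) and ended near (8.2, 3.3).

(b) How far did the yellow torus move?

2.5

The yellow torus moved from about (10.0, 2.0) to (7.7, 1.1), a distance of √(2.3² + 0.9²) ≈ 2.5.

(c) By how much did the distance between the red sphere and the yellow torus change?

-0.3

They were about 4.3 units apart before and 4.0 after — 0.3 units closer together.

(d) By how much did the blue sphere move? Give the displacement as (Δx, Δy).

(-1.3, 0.2)

The blue sphere started near (9.3, 5.7) and ended near (8.0, 5.9).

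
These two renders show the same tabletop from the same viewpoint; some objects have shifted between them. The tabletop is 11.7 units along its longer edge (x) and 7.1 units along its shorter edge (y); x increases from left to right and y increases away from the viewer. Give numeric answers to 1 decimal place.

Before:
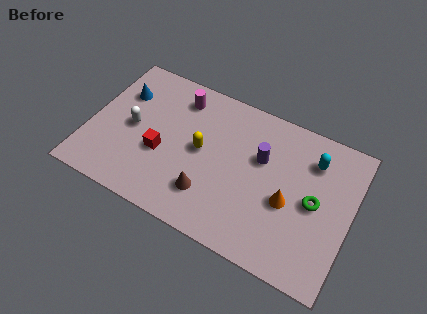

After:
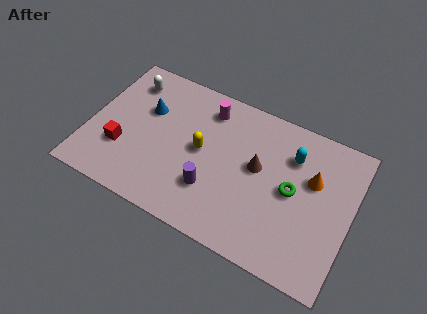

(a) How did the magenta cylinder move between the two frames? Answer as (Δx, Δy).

(1.3, 0.0)

The magenta cylinder started near (3.7, 5.8) and ended near (5.0, 5.8).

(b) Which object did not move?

the yellow capsule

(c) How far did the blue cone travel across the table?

1.3

The blue cone moved from about (1.2, 5.0) to (2.4, 4.6), a distance of √(1.2² + 0.4²) ≈ 1.3.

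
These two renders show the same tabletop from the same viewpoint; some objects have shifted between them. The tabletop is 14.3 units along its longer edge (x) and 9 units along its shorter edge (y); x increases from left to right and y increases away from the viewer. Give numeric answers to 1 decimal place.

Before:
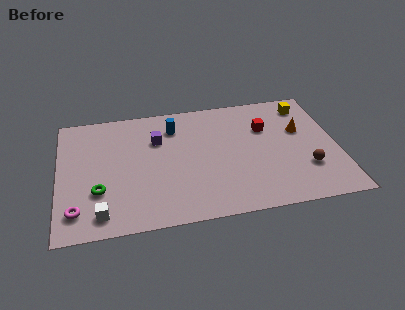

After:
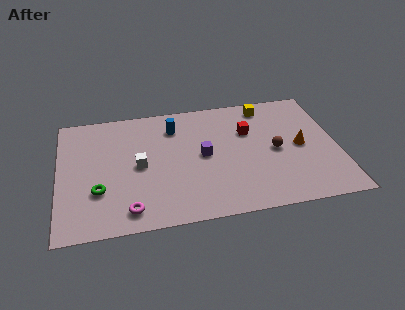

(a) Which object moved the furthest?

the white cube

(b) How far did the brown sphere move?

2.2

The brown sphere was near (12.6, 2.7) before and (11.1, 4.3) after, so it travelled √(1.5² + 1.6²) ≈ 2.2 units.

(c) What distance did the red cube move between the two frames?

0.9

From (10.7, 6.1) to (9.8, 6.0), the red cube covered √(0.9² + 0.1²) ≈ 0.9 units.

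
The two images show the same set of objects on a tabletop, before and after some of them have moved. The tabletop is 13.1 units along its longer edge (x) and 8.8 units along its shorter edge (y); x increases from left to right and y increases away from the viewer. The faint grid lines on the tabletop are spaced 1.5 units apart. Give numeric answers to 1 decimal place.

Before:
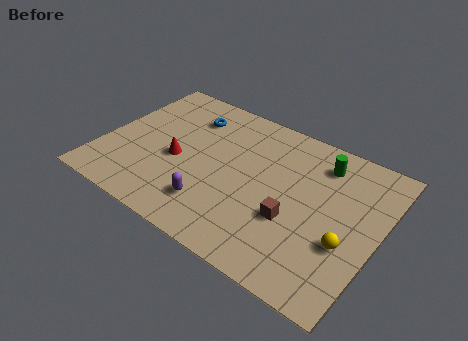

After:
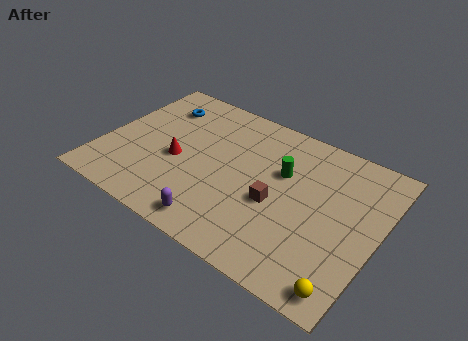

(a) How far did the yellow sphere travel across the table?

2.2

From (11.8, 3.2) to (12.2, 1.0), the yellow sphere covered √(0.4² + 2.2²) ≈ 2.2 units.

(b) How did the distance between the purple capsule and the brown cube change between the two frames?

-0.3

Before: roughly 3.8 units apart; after: 3.5. That's 0.3 units closer together.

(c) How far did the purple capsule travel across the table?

1.0

The purple capsule was near (5.7, 2.0) before and (6.1, 1.1) after, so it travelled √(0.4² + 0.9²) ≈ 1.0 units.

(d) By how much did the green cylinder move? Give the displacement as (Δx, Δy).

(-1.6, -1.5)

The green cylinder was at about (10.0, 7.1) and moved to about (8.4, 5.6).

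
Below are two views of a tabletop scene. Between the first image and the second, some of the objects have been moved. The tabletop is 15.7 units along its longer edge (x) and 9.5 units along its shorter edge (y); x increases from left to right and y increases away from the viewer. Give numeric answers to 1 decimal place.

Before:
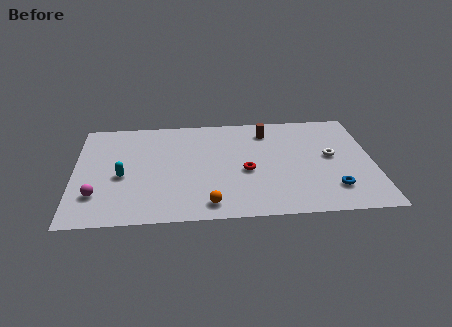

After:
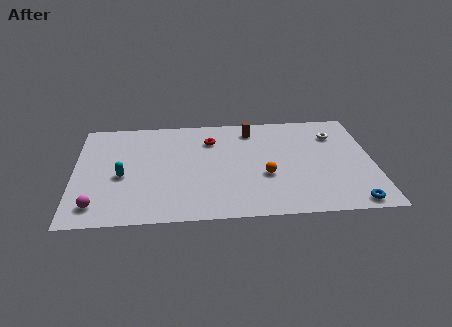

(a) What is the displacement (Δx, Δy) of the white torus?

(0.3, 2.0)

The white torus started near (13.5, 5.1) and ended near (13.8, 7.1).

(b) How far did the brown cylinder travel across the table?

0.8

The brown cylinder moved from about (10.2, 7.7) to (9.4, 7.9), a distance of √(0.8² + 0.2²) ≈ 0.8.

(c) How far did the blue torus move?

1.6

The blue torus moved from about (13.5, 2.2) to (14.4, 0.9), a distance of √(0.9² + 1.3²) ≈ 1.6.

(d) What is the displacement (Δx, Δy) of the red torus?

(-1.8, 3.0)

From the two frames, the red torus sits at roughly (9.0, 4.1) before and (7.2, 7.1) after.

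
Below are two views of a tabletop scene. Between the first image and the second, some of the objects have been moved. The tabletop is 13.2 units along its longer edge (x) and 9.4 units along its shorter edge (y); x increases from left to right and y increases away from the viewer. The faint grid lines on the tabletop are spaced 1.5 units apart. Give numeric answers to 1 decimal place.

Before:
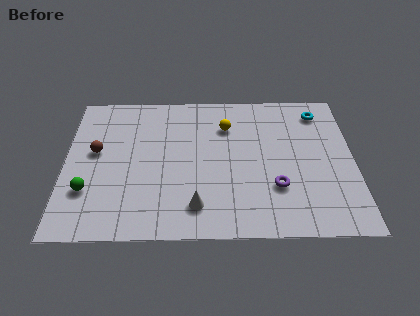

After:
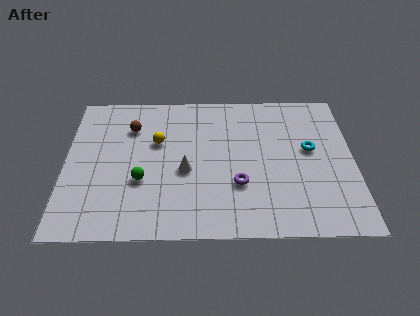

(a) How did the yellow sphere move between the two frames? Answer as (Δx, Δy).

(-3.2, -1.0)

The yellow sphere was at about (7.4, 6.9) and moved to about (4.2, 5.9).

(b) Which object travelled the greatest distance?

the yellow sphere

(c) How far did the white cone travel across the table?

2.3

The white cone moved from about (6.0, 1.8) to (5.5, 4.0), a distance of √(0.5² + 2.2²) ≈ 2.3.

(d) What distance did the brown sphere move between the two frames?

2.3

From (1.4, 5.3) to (3.0, 6.9), the brown sphere covered √(1.6² + 1.6²) ≈ 2.3 units.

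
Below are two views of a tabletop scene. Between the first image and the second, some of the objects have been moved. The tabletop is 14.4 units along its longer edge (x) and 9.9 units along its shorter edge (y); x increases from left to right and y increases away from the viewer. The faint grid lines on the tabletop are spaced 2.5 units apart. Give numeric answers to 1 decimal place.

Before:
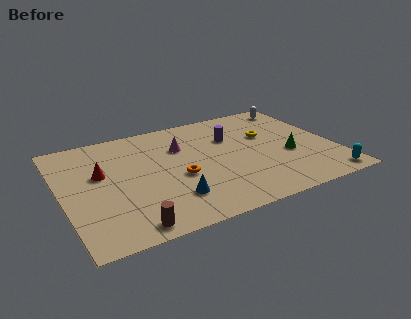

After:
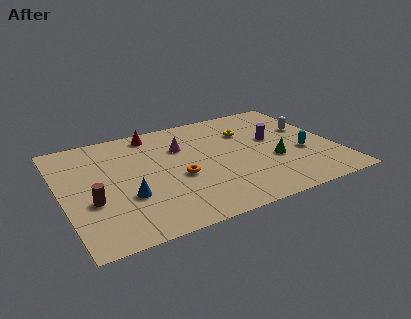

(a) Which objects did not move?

the magenta cone and the orange torus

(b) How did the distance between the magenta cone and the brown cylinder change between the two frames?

-0.8

Before: roughly 6.8 units apart; after: 6.0. That's 0.8 units closer together.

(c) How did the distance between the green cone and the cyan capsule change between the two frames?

-1.7

They were about 3.3 units apart before and 1.6 after — 1.7 units closer together.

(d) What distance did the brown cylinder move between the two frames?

3.1

The brown cylinder moved from about (3.0, 1.0) to (1.4, 3.7), a distance of √(1.6² + 2.7²) ≈ 3.1.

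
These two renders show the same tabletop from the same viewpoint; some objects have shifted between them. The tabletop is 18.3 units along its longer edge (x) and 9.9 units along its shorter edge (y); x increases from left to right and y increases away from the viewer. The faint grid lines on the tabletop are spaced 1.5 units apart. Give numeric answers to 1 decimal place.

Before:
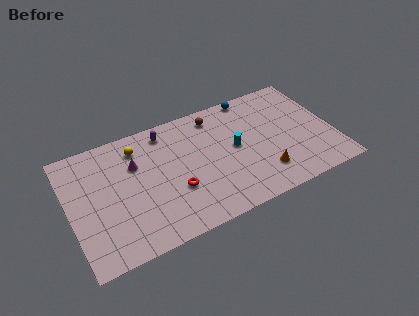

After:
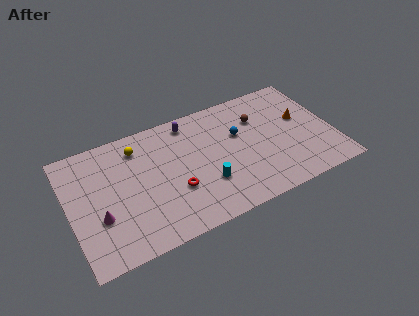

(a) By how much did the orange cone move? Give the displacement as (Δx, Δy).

(3.2, 3.5)

The orange cone started near (13.1, 2.3) and ended near (16.3, 5.8).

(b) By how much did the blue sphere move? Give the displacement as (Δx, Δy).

(-1.3, -2.9)

From the two frames, the blue sphere sits at roughly (13.2, 9.1) before and (11.9, 6.2) after.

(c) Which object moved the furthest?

the orange cone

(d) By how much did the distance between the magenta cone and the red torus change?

+1.2

The distance was about 4.0 in the first image and 5.2 in the second, so they moved 1.2 units further apart.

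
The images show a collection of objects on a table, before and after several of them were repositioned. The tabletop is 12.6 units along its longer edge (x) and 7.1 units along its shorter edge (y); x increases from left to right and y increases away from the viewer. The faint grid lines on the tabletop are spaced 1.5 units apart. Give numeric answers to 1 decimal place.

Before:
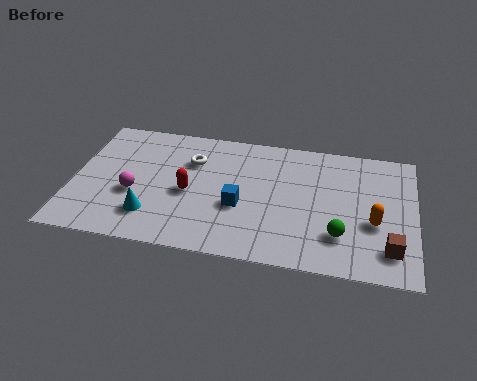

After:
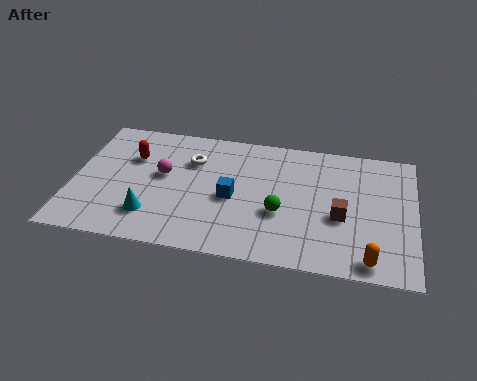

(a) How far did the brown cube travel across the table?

2.3

From (11.7, 1.5) to (9.9, 2.9), the brown cube covered √(1.8² + 1.4²) ≈ 2.3 units.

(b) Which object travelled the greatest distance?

the red capsule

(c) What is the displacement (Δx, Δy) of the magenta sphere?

(1.0, 1.2)

From the two frames, the magenta sphere sits at roughly (2.3, 2.8) before and (3.3, 4.0) after.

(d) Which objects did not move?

the cyan cone and the white torus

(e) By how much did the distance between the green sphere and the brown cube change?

+0.4

They were about 1.8 units apart before and 2.2 after — 0.4 units further apart.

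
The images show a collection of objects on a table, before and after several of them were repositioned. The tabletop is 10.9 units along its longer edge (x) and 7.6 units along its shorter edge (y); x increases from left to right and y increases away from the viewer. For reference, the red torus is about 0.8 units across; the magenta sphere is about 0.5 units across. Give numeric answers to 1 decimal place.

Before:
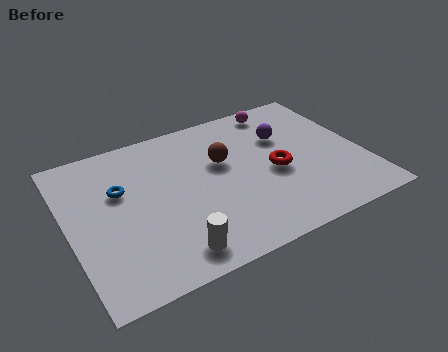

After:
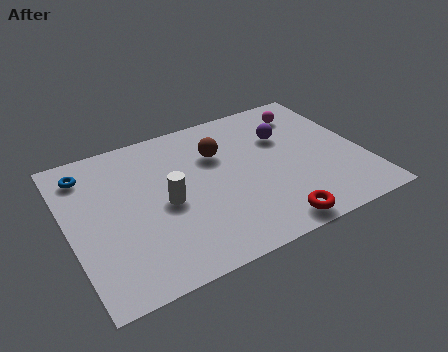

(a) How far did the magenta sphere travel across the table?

1.1

From (8.3, 6.7) to (9.2, 6.1), the magenta sphere covered √(0.9² + 0.6²) ≈ 1.1 units.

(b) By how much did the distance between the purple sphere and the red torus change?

+2.7

The distance was about 1.8 in the first image and 4.5 in the second, so they moved 2.7 units further apart.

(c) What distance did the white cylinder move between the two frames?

2.4

From (3.4, 1.1) to (3.5, 3.5), the white cylinder covered √(0.1² + 2.4²) ≈ 2.4 units.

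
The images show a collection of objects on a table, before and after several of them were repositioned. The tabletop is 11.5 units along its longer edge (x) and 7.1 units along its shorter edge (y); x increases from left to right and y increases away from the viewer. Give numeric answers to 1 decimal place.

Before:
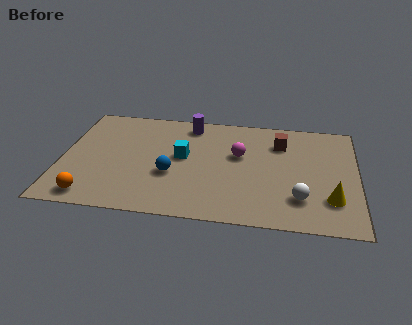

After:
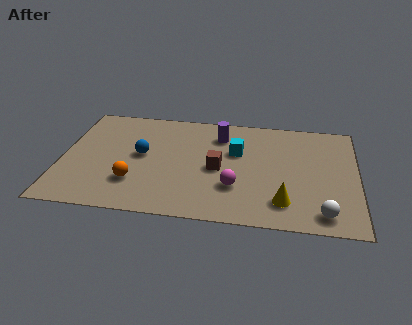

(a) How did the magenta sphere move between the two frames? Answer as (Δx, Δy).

(-0.1, -2.1)

The magenta sphere was at about (6.9, 4.3) and moved to about (6.8, 2.2).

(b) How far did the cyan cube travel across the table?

2.2

The cyan cube was near (4.7, 3.9) before and (6.8, 4.5) after, so it travelled √(2.1² + 0.6²) ≈ 2.2 units.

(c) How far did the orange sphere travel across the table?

1.9

The orange sphere moved from about (1.3, 0.9) to (2.9, 2.0), a distance of √(1.6² + 1.1²) ≈ 1.9.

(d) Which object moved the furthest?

the brown cube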